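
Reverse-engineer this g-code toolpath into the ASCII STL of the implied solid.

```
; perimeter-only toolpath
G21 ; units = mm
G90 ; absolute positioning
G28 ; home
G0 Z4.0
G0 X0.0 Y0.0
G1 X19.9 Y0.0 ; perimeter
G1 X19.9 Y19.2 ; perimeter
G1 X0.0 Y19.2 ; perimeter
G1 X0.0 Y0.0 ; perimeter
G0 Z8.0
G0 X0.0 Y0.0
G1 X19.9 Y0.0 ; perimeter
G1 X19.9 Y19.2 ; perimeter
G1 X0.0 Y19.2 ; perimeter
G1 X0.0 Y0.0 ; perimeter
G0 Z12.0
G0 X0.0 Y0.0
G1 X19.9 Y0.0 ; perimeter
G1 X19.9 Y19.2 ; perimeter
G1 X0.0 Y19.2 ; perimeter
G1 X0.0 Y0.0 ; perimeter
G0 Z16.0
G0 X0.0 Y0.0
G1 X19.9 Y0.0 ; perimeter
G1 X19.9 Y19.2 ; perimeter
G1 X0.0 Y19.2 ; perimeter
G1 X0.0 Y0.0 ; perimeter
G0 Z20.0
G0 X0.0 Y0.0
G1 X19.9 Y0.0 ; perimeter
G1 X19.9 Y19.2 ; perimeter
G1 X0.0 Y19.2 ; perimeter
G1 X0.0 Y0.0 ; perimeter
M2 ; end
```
solid part
  facet normal 0.0000 0.0000 -1.0000
    outer loop
      vertex 19.9 19.2 0.0
      vertex 19.9 0.0 0.0
      vertex 0.0 0.0 0.0
    endloop
  endfacet
  facet normal 0.0000 0.0000 -1.0000
    outer loop
      vertex 0.0 19.2 0.0
      vertex 19.9 19.2 0.0
      vertex 0.0 0.0 0.0
    endloop
  endfacet
  facet normal 0.0000 0.0000 1.0000
    outer loop
      vertex 0.0 0.0 20.0
      vertex 19.9 0.0 20.0
      vertex 19.9 19.2 20.0
    endloop
  endfacet
  facet normal 0.0000 0.0000 1.0000
    outer loop
      vertex 0.0 0.0 20.0
      vertex 19.9 19.2 20.0
      vertex 0.0 19.2 20.0
    endloop
  endfacet
  facet normal 0.0000 -1.0000 0.0000
    outer loop
      vertex 0.0 0.0 0.0
      vertex 19.9 0.0 0.0
      vertex 19.9 0.0 20.0
    endloop
  endfacet
  facet normal 0.0000 -1.0000 0.0000
    outer loop
      vertex 0.0 0.0 0.0
      vertex 19.9 0.0 20.0
      vertex 0.0 0.0 20.0
    endloop
  endfacet
  facet normal 0.0000 1.0000 0.0000
    outer loop
      vertex 19.9 19.2 20.0
      vertex 19.9 19.2 0.0
      vertex 0.0 19.2 0.0
    endloop
  endfacet
  facet normal 0.0000 1.0000 0.0000
    outer loop
      vertex 0.0 19.2 20.0
      vertex 19.9 19.2 20.0
      vertex 0.0 19.2 0.0
    endloop
  endfacet
  facet normal -1.0000 0.0000 0.0000
    outer loop
      vertex 0.0 19.2 20.0
      vertex 0.0 19.2 0.0
      vertex 0.0 0.0 0.0
    endloop
  endfacet
  facet normal -1.0000 0.0000 0.0000
    outer loop
      vertex 0.0 0.0 20.0
      vertex 0.0 19.2 20.0
      vertex 0.0 0.0 0.0
    endloop
  endfacet
  facet normal 1.0000 0.0000 0.0000
    outer loop
      vertex 19.9 0.0 0.0
      vertex 19.9 19.2 0.0
      vertex 19.9 19.2 20.0
    endloop
  endfacet
  facet normal 1.0000 0.0000 0.0000
    outer loop
      vertex 19.9 0.0 0.0
      vertex 19.9 19.2 20.0
      vertex 19.9 0.0 20.0
    endloop
  endfacet
endsolid part

The G0 Z moves step by Δz≈4.0 mm. Every layer's G1 loop is the same polygon, so the solid is a straight extrusion of it from z=0 to z≈20. Closing with flat bottom and top caps and triangulating gives 12 facets — a rectangular box, roughly 19.9 × 19.2 mm footprint and 20 mm tall.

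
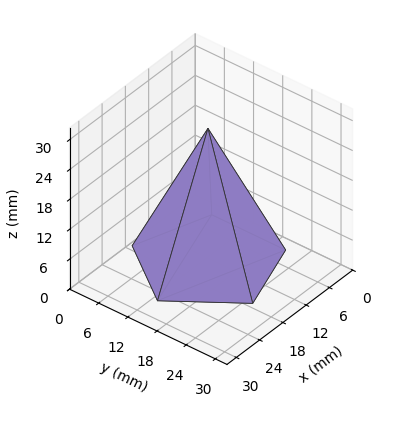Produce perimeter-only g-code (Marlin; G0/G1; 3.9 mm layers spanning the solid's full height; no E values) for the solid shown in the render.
Reading the render: the shape is a regular 5-sided pyramid, base circumscribed radius ≈ 13 mm, apex at z ≈ 27 mm (dimensions read to the nearest mm from the axis ticks). For the g-code, the solid's height is divided into equal slices at the stated Δz and each level perimeter traced with G1 moves after a G0 lift.

; perimeter-only toolpath
G21 ; units = mm
G90 ; absolute positioning
G28 ; home
; layer 1
G0 Z3.9
G0 X24.1 Y13.0
G1 X16.4 Y23.6
G1 X4.0 Y19.5
G1 X4.0 Y6.5
G1 X16.4 Y2.4
G1 X24.1 Y13.0
; layer 2
G0 Z7.7
G0 X22.3 Y13.0
G1 X15.9 Y21.9
G1 X5.5 Y18.4
G1 X5.5 Y7.6
G1 X15.9 Y4.1
G1 X22.3 Y13.0
; layer 3
G0 Z11.6
G0 X20.4 Y13.0
G1 X15.3 Y20.1
G1 X7.0 Y17.3
G1 X7.0 Y8.7
G1 X15.3 Y5.9
G1 X20.4 Y13.0
; layer 4
G0 Z15.4
G0 X18.6 Y13.0
G1 X14.7 Y18.3
G1 X8.5 Y16.3
G1 X8.5 Y9.7
G1 X14.7 Y7.7
G1 X18.6 Y13.0
; layer 5
G0 Z19.3
G0 X16.7 Y13.0
G1 X14.1 Y16.5
G1 X10.0 Y15.2
G1 X10.0 Y10.8
G1 X14.1 Y9.5
G1 X16.7 Y13.0
; layer 6
G0 Z23.1
G0 X14.9 Y13.0
G1 X13.6 Y14.8
G1 X11.5 Y14.1
G1 X11.5 Y11.9
G1 X13.6 Y11.2
G1 X14.9 Y13.0
M2 ; end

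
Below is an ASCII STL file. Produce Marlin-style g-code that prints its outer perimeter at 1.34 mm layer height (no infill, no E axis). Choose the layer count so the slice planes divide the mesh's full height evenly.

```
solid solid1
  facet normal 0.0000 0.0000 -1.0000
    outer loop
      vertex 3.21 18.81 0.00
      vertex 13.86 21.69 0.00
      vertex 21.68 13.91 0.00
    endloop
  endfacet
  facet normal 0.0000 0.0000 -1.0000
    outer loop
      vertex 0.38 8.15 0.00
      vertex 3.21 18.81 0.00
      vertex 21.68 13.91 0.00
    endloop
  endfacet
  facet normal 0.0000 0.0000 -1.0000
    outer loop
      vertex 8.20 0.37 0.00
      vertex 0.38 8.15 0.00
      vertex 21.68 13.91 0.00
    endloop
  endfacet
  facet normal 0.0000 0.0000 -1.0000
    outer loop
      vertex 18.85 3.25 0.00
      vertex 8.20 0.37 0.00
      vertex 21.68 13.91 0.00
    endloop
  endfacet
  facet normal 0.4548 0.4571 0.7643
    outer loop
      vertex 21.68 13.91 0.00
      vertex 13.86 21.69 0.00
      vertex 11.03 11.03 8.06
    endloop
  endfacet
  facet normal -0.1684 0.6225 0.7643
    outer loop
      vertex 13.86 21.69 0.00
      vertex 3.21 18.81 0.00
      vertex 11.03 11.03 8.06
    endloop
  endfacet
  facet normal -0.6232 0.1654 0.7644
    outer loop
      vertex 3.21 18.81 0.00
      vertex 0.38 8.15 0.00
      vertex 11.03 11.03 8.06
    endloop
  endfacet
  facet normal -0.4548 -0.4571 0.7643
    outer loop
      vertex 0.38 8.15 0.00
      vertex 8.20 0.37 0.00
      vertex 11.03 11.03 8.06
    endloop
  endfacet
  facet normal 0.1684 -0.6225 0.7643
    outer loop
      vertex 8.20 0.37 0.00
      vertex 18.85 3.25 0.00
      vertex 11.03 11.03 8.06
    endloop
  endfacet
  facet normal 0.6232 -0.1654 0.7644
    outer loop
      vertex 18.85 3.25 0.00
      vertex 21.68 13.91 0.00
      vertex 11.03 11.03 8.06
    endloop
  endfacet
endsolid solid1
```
; perimeter-only toolpath
G21 ; units = mm
G90 ; absolute positioning
G28 ; home
; layer 1
G0 Z1.34
G0 X19.91 Y13.43
G1 X13.39 Y19.91
G1 X4.51 Y17.51
G1 X2.16 Y8.63
G1 X8.67 Y2.15
G1 X17.55 Y4.55
G1 X19.91 Y13.43
; layer 2
G0 Z2.69
G0 X18.13 Y12.95
G1 X12.92 Y18.14
G1 X5.82 Y16.22
G1 X3.93 Y9.11
G1 X9.14 Y3.92
G1 X16.24 Y5.84
G1 X18.13 Y12.95
; layer 3
G0 Z4.03
G0 X16.36 Y12.47
G1 X12.45 Y16.36
G1 X7.12 Y14.92
G1 X5.71 Y9.59
G1 X9.61 Y5.70
G1 X14.94 Y7.14
G1 X16.36 Y12.47
; layer 4
G0 Z5.37
G0 X14.58 Y11.99
G1 X11.97 Y14.58
G1 X8.42 Y13.62
G1 X7.48 Y10.07
G1 X10.09 Y7.48
G1 X13.64 Y8.44
G1 X14.58 Y11.99
; layer 5
G0 Z6.72
G0 X12.80 Y11.51
G1 X11.50 Y12.81
G1 X9.73 Y12.33
G1 X9.25 Y10.55
G1 X10.56 Y9.25
G1 X12.33 Y9.73
G1 X12.80 Y11.51
M2 ; end

The solid is a regular 6-sided pyramid, base circumscribed radius ≈ 11 mm, apex at z ≈ 8.06 mm. Slicing at Δz = 1.34 mm — 6 equal slices spanning the solid's height, so layer i sits at z = i·h/6 — gives 5 non-empty perimeters. Each is a 6-segment closed polygon; G0 lifts to the layer z and rapids to the start vertex, then G1 traces the edges. The cross-section shrinks linearly with z (the slice at the apex is degenerate and omitted).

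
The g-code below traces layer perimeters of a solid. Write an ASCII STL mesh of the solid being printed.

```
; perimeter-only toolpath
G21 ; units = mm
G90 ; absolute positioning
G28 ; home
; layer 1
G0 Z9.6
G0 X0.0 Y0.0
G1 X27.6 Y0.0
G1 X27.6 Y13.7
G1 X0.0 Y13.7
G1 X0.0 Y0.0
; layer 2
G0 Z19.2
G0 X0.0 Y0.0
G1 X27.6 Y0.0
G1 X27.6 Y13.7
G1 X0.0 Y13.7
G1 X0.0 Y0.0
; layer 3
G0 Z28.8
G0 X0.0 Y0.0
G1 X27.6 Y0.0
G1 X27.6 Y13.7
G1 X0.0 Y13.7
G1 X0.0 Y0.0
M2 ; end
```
solid part
  facet normal 0.0000 0.0000 -1.0000
    outer loop
      vertex 27.6 13.7 0.0
      vertex 27.6 0.0 0.0
      vertex 0.0 0.0 0.0
    endloop
  endfacet
  facet normal 0.0000 0.0000 -1.0000
    outer loop
      vertex 0.0 13.7 0.0
      vertex 27.6 13.7 0.0
      vertex 0.0 0.0 0.0
    endloop
  endfacet
  facet normal 0.0000 0.0000 1.0000
    outer loop
      vertex 0.0 0.0 28.8
      vertex 27.6 0.0 28.8
      vertex 27.6 13.7 28.8
    endloop
  endfacet
  facet normal 0.0000 0.0000 1.0000
    outer loop
      vertex 0.0 0.0 28.8
      vertex 27.6 13.7 28.8
      vertex 0.0 13.7 28.8
    endloop
  endfacet
  facet normal 0.0000 -1.0000 0.0000
    outer loop
      vertex 0.0 0.0 0.0
      vertex 27.6 0.0 0.0
      vertex 27.6 0.0 28.8
    endloop
  endfacet
  facet normal 0.0000 -1.0000 0.0000
    outer loop
      vertex 0.0 0.0 0.0
      vertex 27.6 0.0 28.8
      vertex 0.0 0.0 28.8
    endloop
  endfacet
  facet normal 0.0000 1.0000 0.0000
    outer loop
      vertex 27.6 13.7 28.8
      vertex 27.6 13.7 0.0
      vertex 0.0 13.7 0.0
    endloop
  endfacet
  facet normal 0.0000 1.0000 0.0000
    outer loop
      vertex 0.0 13.7 28.8
      vertex 27.6 13.7 28.8
      vertex 0.0 13.7 0.0
    endloop
  endfacet
  facet normal -1.0000 0.0000 0.0000
    outer loop
      vertex 0.0 13.7 28.8
      vertex 0.0 13.7 0.0
      vertex 0.0 0.0 0.0
    endloop
  endfacet
  facet normal -1.0000 0.0000 0.0000
    outer loop
      vertex 0.0 0.0 28.8
      vertex 0.0 13.7 28.8
      vertex 0.0 0.0 0.0
    endloop
  endfacet
  facet normal 1.0000 0.0000 0.0000
    outer loop
      vertex 27.6 0.0 0.0
      vertex 27.6 13.7 0.0
      vertex 27.6 13.7 28.8
    endloop
  endfacet
  facet normal 1.0000 0.0000 0.0000
    outer loop
      vertex 27.6 0.0 0.0
      vertex 27.6 13.7 28.8
      vertex 27.6 0.0 28.8
    endloop
  endfacet
endsolid part

The G0 Z moves step by Δz≈9.6 mm. Every layer's G1 loop is the same polygon, so the solid is a straight extrusion of it from z=0 to z≈28.8. Closing with flat bottom and top caps and triangulating gives 12 facets — a rectangular box, roughly 27.6 × 13.7 mm footprint and 28.8 mm tall.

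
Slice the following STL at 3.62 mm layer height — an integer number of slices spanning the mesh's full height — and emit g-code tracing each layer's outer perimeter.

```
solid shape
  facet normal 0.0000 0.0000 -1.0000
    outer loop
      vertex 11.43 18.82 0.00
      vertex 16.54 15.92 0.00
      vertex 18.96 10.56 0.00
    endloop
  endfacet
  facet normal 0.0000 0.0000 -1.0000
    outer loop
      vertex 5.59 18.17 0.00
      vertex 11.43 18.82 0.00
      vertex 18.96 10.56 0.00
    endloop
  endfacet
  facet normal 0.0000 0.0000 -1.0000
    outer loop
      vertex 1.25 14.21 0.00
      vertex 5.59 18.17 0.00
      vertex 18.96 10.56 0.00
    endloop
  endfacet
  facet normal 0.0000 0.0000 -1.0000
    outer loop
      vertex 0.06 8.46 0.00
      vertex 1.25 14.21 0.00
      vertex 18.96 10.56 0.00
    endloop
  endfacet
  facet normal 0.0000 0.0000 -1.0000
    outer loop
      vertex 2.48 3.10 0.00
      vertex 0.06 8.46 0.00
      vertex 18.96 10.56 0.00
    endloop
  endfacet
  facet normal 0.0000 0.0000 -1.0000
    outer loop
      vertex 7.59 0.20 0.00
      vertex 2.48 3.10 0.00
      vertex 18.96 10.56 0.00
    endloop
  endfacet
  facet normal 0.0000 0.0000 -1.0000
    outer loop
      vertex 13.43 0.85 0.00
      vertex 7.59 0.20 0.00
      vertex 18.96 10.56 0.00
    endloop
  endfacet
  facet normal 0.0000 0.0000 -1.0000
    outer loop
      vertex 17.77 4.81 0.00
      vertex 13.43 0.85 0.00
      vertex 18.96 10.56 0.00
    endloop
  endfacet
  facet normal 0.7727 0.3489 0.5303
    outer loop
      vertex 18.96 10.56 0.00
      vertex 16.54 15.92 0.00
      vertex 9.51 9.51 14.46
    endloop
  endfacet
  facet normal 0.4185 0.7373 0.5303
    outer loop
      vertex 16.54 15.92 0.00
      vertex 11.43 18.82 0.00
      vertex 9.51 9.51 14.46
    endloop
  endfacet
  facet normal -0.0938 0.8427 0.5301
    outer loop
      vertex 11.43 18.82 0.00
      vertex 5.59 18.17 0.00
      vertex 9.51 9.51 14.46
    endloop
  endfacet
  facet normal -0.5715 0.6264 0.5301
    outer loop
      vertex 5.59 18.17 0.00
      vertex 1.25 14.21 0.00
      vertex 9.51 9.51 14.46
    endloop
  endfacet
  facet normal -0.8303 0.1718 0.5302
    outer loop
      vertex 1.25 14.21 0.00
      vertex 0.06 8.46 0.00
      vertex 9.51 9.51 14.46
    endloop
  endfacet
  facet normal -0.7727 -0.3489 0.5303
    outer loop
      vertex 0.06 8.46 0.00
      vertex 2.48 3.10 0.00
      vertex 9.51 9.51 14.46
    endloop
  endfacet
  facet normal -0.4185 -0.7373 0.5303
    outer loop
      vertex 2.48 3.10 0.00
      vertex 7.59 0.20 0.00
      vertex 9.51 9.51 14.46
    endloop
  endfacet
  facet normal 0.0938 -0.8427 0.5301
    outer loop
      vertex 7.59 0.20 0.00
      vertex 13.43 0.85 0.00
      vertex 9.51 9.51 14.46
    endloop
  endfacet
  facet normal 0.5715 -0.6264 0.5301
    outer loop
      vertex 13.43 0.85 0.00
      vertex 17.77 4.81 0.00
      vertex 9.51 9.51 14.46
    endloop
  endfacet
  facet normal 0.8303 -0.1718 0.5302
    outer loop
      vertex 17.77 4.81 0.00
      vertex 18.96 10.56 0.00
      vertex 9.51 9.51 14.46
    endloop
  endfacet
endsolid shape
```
; perimeter-only toolpath
G21 ; units = mm
G90 ; absolute positioning
G28 ; home
; layer 1
G0 Z3.62
G0 X16.60 Y10.30
G1 X14.78 Y14.32
G1 X10.95 Y16.49
G1 X6.57 Y16.01
G1 X3.31 Y13.04
G1 X2.42 Y8.72
G1 X4.24 Y4.70
G1 X8.07 Y2.53
G1 X12.45 Y3.01
G1 X15.71 Y5.98
G1 X16.60 Y10.30
; layer 2
G0 Z7.23
G0 X14.23 Y10.04
G1 X13.02 Y12.71
G1 X10.47 Y14.16
G1 X7.55 Y13.84
G1 X5.38 Y11.86
G1 X4.79 Y8.98
G1 X6.00 Y6.30
G1 X8.55 Y4.85
G1 X11.47 Y5.18
G1 X13.64 Y7.16
G1 X14.23 Y10.04
; layer 3
G0 Z10.85
G0 X11.87 Y9.77
G1 X11.27 Y11.11
G1 X9.99 Y11.84
G1 X8.53 Y11.68
G1 X7.45 Y10.69
G1 X7.15 Y9.25
G1 X7.75 Y7.91
G1 X9.03 Y7.18
G1 X10.49 Y7.35
G1 X11.57 Y8.34
G1 X11.87 Y9.77
M2 ; end

The solid is a regular 10-sided pyramid, base circumscribed radius ≈ 9.51 mm, apex at z ≈ 14.5 mm. Slicing at Δz = 3.62 mm — 4 equal slices spanning the solid's height, so layer i sits at z = i·h/4 — gives 3 non-empty perimeters. Each is a 10-segment closed polygon; G0 lifts to the layer z and rapids to the start vertex, then G1 traces the edges. The cross-section shrinks linearly with z (the slice at the apex is degenerate and omitted).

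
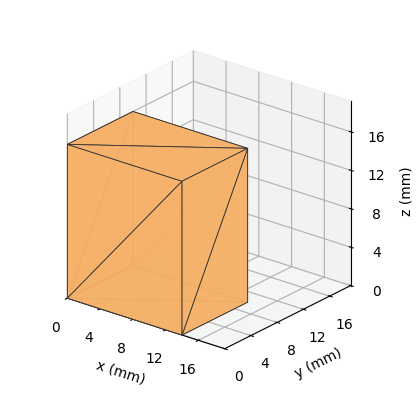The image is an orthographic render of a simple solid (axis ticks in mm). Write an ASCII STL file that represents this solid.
Reading the render: the shape is a rectangular box, roughly 14 × 10 mm footprint and 16 mm tall (dimensions read to the nearest mm from the axis ticks). For the STL, each face is triangulated and given an outward normal.

solid part
  facet normal 0.0000 0.0000 -1.0000
    outer loop
      vertex 14.0 10.0 0.0
      vertex 14.0 0.0 0.0
      vertex 0.0 0.0 0.0
    endloop
  endfacet
  facet normal 0.0000 0.0000 -1.0000
    outer loop
      vertex 0.0 10.0 0.0
      vertex 14.0 10.0 0.0
      vertex 0.0 0.0 0.0
    endloop
  endfacet
  facet normal 0.0000 0.0000 1.0000
    outer loop
      vertex 0.0 0.0 16.0
      vertex 14.0 0.0 16.0
      vertex 14.0 10.0 16.0
    endloop
  endfacet
  facet normal 0.0000 0.0000 1.0000
    outer loop
      vertex 0.0 0.0 16.0
      vertex 14.0 10.0 16.0
      vertex 0.0 10.0 16.0
    endloop
  endfacet
  facet normal 0.0000 -1.0000 0.0000
    outer loop
      vertex 0.0 0.0 0.0
      vertex 14.0 0.0 0.0
      vertex 14.0 0.0 16.0
    endloop
  endfacet
  facet normal 0.0000 -1.0000 0.0000
    outer loop
      vertex 0.0 0.0 0.0
      vertex 14.0 0.0 16.0
      vertex 0.0 0.0 16.0
    endloop
  endfacet
  facet normal 0.0000 1.0000 0.0000
    outer loop
      vertex 14.0 10.0 16.0
      vertex 14.0 10.0 0.0
      vertex 0.0 10.0 0.0
    endloop
  endfacet
  facet normal 0.0000 1.0000 0.0000
    outer loop
      vertex 0.0 10.0 16.0
      vertex 14.0 10.0 16.0
      vertex 0.0 10.0 0.0
    endloop
  endfacet
  facet normal -1.0000 0.0000 0.0000
    outer loop
      vertex 0.0 10.0 16.0
      vertex 0.0 10.0 0.0
      vertex 0.0 0.0 0.0
    endloop
  endfacet
  facet normal -1.0000 0.0000 0.0000
    outer loop
      vertex 0.0 0.0 16.0
      vertex 0.0 10.0 16.0
      vertex 0.0 0.0 0.0
    endloop
  endfacet
  facet normal 1.0000 0.0000 0.0000
    outer loop
      vertex 14.0 0.0 0.0
      vertex 14.0 10.0 0.0
      vertex 14.0 10.0 16.0
    endloop
  endfacet
  facet normal 1.0000 0.0000 0.0000
    outer loop
      vertex 14.0 0.0 0.0
      vertex 14.0 10.0 16.0
      vertex 14.0 0.0 16.0
    endloop
  endfacet
endsolid part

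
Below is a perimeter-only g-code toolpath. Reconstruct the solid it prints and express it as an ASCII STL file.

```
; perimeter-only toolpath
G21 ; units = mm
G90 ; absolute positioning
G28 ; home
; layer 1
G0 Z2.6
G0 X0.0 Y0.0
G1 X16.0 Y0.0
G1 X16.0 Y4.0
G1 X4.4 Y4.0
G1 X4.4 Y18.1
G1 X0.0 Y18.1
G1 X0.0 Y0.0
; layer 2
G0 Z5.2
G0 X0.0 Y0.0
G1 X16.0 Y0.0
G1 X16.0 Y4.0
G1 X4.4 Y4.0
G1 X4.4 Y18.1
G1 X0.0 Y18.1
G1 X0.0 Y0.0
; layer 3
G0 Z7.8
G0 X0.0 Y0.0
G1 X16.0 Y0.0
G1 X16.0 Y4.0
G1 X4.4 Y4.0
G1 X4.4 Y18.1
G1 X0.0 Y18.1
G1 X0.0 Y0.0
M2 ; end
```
solid part
  facet normal 0.0000 0.0000 -1.0000
    outer loop
      vertex 16.0 4.0 0.0
      vertex 16.0 0.0 0.0
      vertex 0.0 0.0 0.0
    endloop
  endfacet
  facet normal 0.0000 0.0000 -1.0000
    outer loop
      vertex 4.4 4.0 0.0
      vertex 16.0 4.0 0.0
      vertex 0.0 0.0 0.0
    endloop
  endfacet
  facet normal 0.0000 0.0000 -1.0000
    outer loop
      vertex 4.4 18.1 0.0
      vertex 4.4 4.0 0.0
      vertex 0.0 0.0 0.0
    endloop
  endfacet
  facet normal 0.0000 0.0000 -1.0000
    outer loop
      vertex 0.0 18.1 0.0
      vertex 4.4 18.1 0.0
      vertex 0.0 0.0 0.0
    endloop
  endfacet
  facet normal 0.0000 0.0000 1.0000
    outer loop
      vertex 0.0 0.0 7.8
      vertex 16.0 0.0 7.8
      vertex 16.0 4.0 7.8
    endloop
  endfacet
  facet normal 0.0000 0.0000 1.0000
    outer loop
      vertex 0.0 0.0 7.8
      vertex 16.0 4.0 7.8
      vertex 4.4 4.0 7.8
    endloop
  endfacet
  facet normal 0.0000 0.0000 1.0000
    outer loop
      vertex 0.0 0.0 7.8
      vertex 4.4 4.0 7.8
      vertex 4.4 18.1 7.8
    endloop
  endfacet
  facet normal 0.0000 0.0000 1.0000
    outer loop
      vertex 0.0 0.0 7.8
      vertex 4.4 18.1 7.8
      vertex 0.0 18.1 7.8
    endloop
  endfacet
  facet normal 0.0000 -1.0000 0.0000
    outer loop
      vertex 0.0 0.0 0.0
      vertex 16.0 0.0 0.0
      vertex 16.0 0.0 7.8
    endloop
  endfacet
  facet normal 0.0000 -1.0000 0.0000
    outer loop
      vertex 0.0 0.0 0.0
      vertex 16.0 0.0 7.8
      vertex 0.0 0.0 7.8
    endloop
  endfacet
  facet normal 1.0000 0.0000 0.0000
    outer loop
      vertex 16.0 0.0 0.0
      vertex 16.0 4.0 0.0
      vertex 16.0 4.0 7.8
    endloop
  endfacet
  facet normal 1.0000 0.0000 0.0000
    outer loop
      vertex 16.0 0.0 0.0
      vertex 16.0 4.0 7.8
      vertex 16.0 0.0 7.8
    endloop
  endfacet
  facet normal 0.0000 1.0000 0.0000
    outer loop
      vertex 16.0 4.0 0.0
      vertex 4.4 4.0 0.0
      vertex 4.4 4.0 7.8
    endloop
  endfacet
  facet normal 0.0000 1.0000 0.0000
    outer loop
      vertex 16.0 4.0 0.0
      vertex 4.4 4.0 7.8
      vertex 16.0 4.0 7.8
    endloop
  endfacet
  facet normal 1.0000 0.0000 0.0000
    outer loop
      vertex 4.4 4.0 0.0
      vertex 4.4 18.1 0.0
      vertex 4.4 18.1 7.8
    endloop
  endfacet
  facet normal 1.0000 0.0000 0.0000
    outer loop
      vertex 4.4 4.0 0.0
      vertex 4.4 18.1 7.8
      vertex 4.4 4.0 7.8
    endloop
  endfacet
  facet normal 0.0000 1.0000 0.0000
    outer loop
      vertex 4.4 18.1 0.0
      vertex 0.0 18.1 0.0
      vertex 0.0 18.1 7.8
    endloop
  endfacet
  facet normal 0.0000 1.0000 0.0000
    outer loop
      vertex 4.4 18.1 0.0
      vertex 0.0 18.1 7.8
      vertex 4.4 18.1 7.8
    endloop
  endfacet
  facet normal -1.0000 0.0000 0.0000
    outer loop
      vertex 0.0 18.1 0.0
      vertex 0.0 0.0 0.0
      vertex 0.0 0.0 7.8
    endloop
  endfacet
  facet normal -1.0000 0.0000 0.0000
    outer loop
      vertex 0.0 18.1 0.0
      vertex 0.0 0.0 7.8
      vertex 0.0 18.1 7.8
    endloop
  endfacet
endsolid part

The G0 Z moves step by Δz≈2.6 mm. Every layer's G1 loop is the same polygon, so the solid is a straight extrusion of it from z=0 to z≈7.8. Closing with flat bottom and top caps and triangulating gives 20 facets — an L-shaped prism: outer 16 × 18.1 mm, arm thicknesses ≈ 4 mm (horizontal) and 4.4 mm (vertical), extruded 7.8 mm in z.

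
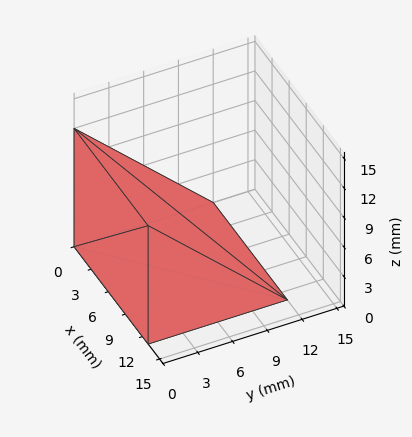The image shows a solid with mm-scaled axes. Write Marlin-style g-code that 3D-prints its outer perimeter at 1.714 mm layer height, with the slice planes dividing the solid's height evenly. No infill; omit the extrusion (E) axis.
Reading the render: the shape is a wedge (ramp): 13 × 12 mm base, rising to 12 mm along the y=0 edge and sloping linearly to z=0 at y=12 (dimensions read to the nearest mm from the axis ticks). For the g-code, the solid's height is divided into equal slices at the stated Δz and each level perimeter traced with G1 moves after a G0 lift.

; perimeter-only toolpath
G21 ; units = mm
G90 ; absolute positioning
G28 ; home
; layer 1
G0 Z1.714
G0 X0.000 Y0.000
G1 X13.000 Y0.000
G1 X13.000 Y10.286
G1 X0.000 Y10.286
G1 X0.000 Y0.000
; layer 2
G0 Z3.429
G0 X0.000 Y0.000
G1 X13.000 Y0.000
G1 X13.000 Y8.571
G1 X0.000 Y8.571
G1 X0.000 Y0.000
; layer 3
G0 Z5.143
G0 X0.000 Y0.000
G1 X13.000 Y0.000
G1 X13.000 Y6.857
G1 X0.000 Y6.857
G1 X0.000 Y0.000
; layer 4
G0 Z6.857
G0 X0.000 Y0.000
G1 X13.000 Y0.000
G1 X13.000 Y5.143
G1 X0.000 Y5.143
G1 X0.000 Y0.000
; layer 5
G0 Z8.571
G0 X0.000 Y0.000
G1 X13.000 Y0.000
G1 X13.000 Y3.429
G1 X0.000 Y3.429
G1 X0.000 Y0.000
; layer 6
G0 Z10.286
G0 X0.000 Y0.000
G1 X13.000 Y0.000
G1 X13.000 Y1.714
G1 X0.000 Y1.714
G1 X0.000 Y0.000
M2 ; end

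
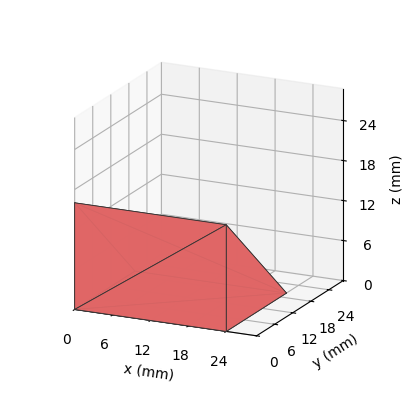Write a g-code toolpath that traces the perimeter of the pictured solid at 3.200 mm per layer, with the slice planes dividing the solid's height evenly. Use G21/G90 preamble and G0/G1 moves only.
Reading the render: the shape is a wedge (ramp): 24 × 20 mm base, rising to 16 mm along the y=0 edge and sloping linearly to z=0 at y=20 (dimensions read to the nearest mm from the axis ticks). For the g-code, the solid's height is divided into equal slices at the stated Δz and each level perimeter traced with G1 moves after a G0 lift.

; perimeter-only toolpath
G21 ; units = mm
G90 ; absolute positioning
G28 ; home
; layer 1
G0 Z3.200
G0 X0.000 Y0.000
G1 X24.000 Y0.000
G1 X24.000 Y16.000
G1 X0.000 Y16.000
G1 X0.000 Y0.000
; layer 2
G0 Z6.400
G0 X0.000 Y0.000
G1 X24.000 Y0.000
G1 X24.000 Y12.000
G1 X0.000 Y12.000
G1 X0.000 Y0.000
; layer 3
G0 Z9.600
G0 X0.000 Y0.000
G1 X24.000 Y0.000
G1 X24.000 Y8.000
G1 X0.000 Y8.000
G1 X0.000 Y0.000
; layer 4
G0 Z12.800
G0 X0.000 Y0.000
G1 X24.000 Y0.000
G1 X24.000 Y4.000
G1 X0.000 Y4.000
G1 X0.000 Y0.000
M2 ; end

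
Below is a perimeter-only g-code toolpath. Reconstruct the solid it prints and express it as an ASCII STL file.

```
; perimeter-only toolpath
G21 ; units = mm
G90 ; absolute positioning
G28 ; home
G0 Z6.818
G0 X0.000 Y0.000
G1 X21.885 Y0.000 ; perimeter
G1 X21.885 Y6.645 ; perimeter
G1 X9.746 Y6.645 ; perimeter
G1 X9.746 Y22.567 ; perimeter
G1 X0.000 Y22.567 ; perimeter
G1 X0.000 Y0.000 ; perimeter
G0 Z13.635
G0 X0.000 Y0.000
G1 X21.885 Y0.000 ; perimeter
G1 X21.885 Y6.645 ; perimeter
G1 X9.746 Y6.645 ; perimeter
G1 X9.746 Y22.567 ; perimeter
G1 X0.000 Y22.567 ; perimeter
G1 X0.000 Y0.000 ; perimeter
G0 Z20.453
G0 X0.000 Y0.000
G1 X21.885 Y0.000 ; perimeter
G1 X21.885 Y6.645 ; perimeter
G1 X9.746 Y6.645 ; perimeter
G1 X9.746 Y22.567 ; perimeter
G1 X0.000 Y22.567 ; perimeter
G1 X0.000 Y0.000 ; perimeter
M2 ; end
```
solid part
  facet normal 0.0000 0.0000 -1.0000
    outer loop
      vertex 21.885 6.645 0.000
      vertex 21.885 0.000 0.000
      vertex 0.000 0.000 0.000
    endloop
  endfacet
  facet normal 0.0000 0.0000 -1.0000
    outer loop
      vertex 9.746 6.645 0.000
      vertex 21.885 6.645 0.000
      vertex 0.000 0.000 0.000
    endloop
  endfacet
  facet normal 0.0000 0.0000 -1.0000
    outer loop
      vertex 9.746 22.567 0.000
      vertex 9.746 6.645 0.000
      vertex 0.000 0.000 0.000
    endloop
  endfacet
  facet normal 0.0000 0.0000 -1.0000
    outer loop
      vertex 0.000 22.567 0.000
      vertex 9.746 22.567 0.000
      vertex 0.000 0.000 0.000
    endloop
  endfacet
  facet normal 0.0000 0.0000 1.0000
    outer loop
      vertex 0.000 0.000 20.453
      vertex 21.885 0.000 20.453
      vertex 21.885 6.645 20.453
    endloop
  endfacet
  facet normal 0.0000 0.0000 1.0000
    outer loop
      vertex 0.000 0.000 20.453
      vertex 21.885 6.645 20.453
      vertex 9.746 6.645 20.453
    endloop
  endfacet
  facet normal 0.0000 0.0000 1.0000
    outer loop
      vertex 0.000 0.000 20.453
      vertex 9.746 6.645 20.453
      vertex 9.746 22.567 20.453
    endloop
  endfacet
  facet normal 0.0000 0.0000 1.0000
    outer loop
      vertex 0.000 0.000 20.453
      vertex 9.746 22.567 20.453
      vertex 0.000 22.567 20.453
    endloop
  endfacet
  facet normal 0.0000 -1.0000 0.0000
    outer loop
      vertex 0.000 0.000 0.000
      vertex 21.885 0.000 0.000
      vertex 21.885 0.000 20.453
    endloop
  endfacet
  facet normal 0.0000 -1.0000 0.0000
    outer loop
      vertex 0.000 0.000 0.000
      vertex 21.885 0.000 20.453
      vertex 0.000 0.000 20.453
    endloop
  endfacet
  facet normal 1.0000 0.0000 0.0000
    outer loop
      vertex 21.885 0.000 0.000
      vertex 21.885 6.645 0.000
      vertex 21.885 6.645 20.453
    endloop
  endfacet
  facet normal 1.0000 0.0000 0.0000
    outer loop
      vertex 21.885 0.000 0.000
      vertex 21.885 6.645 20.453
      vertex 21.885 0.000 20.453
    endloop
  endfacet
  facet normal 0.0000 1.0000 0.0000
    outer loop
      vertex 21.885 6.645 0.000
      vertex 9.746 6.645 0.000
      vertex 9.746 6.645 20.453
    endloop
  endfacet
  facet normal 0.0000 1.0000 0.0000
    outer loop
      vertex 21.885 6.645 0.000
      vertex 9.746 6.645 20.453
      vertex 21.885 6.645 20.453
    endloop
  endfacet
  facet normal 1.0000 0.0000 0.0000
    outer loop
      vertex 9.746 6.645 0.000
      vertex 9.746 22.567 0.000
      vertex 9.746 22.567 20.453
    endloop
  endfacet
  facet normal 1.0000 0.0000 0.0000
    outer loop
      vertex 9.746 6.645 0.000
      vertex 9.746 22.567 20.453
      vertex 9.746 6.645 20.453
    endloop
  endfacet
  facet normal 0.0000 1.0000 0.0000
    outer loop
      vertex 9.746 22.567 0.000
      vertex 0.000 22.567 0.000
      vertex 0.000 22.567 20.453
    endloop
  endfacet
  facet normal 0.0000 1.0000 0.0000
    outer loop
      vertex 9.746 22.567 0.000
      vertex 0.000 22.567 20.453
      vertex 9.746 22.567 20.453
    endloop
  endfacet
  facet normal -1.0000 0.0000 0.0000
    outer loop
      vertex 0.000 22.567 0.000
      vertex 0.000 0.000 0.000
      vertex 0.000 0.000 20.453
    endloop
  endfacet
  facet normal -1.0000 0.0000 0.0000
    outer loop
      vertex 0.000 22.567 0.000
      vertex 0.000 0.000 20.453
      vertex 0.000 22.567 20.453
    endloop
  endfacet
endsolid part

The G0 Z moves step by Δz≈6.818 mm. Every layer's G1 loop is the same polygon, so the solid is a straight extrusion of it from z=0 to z≈20.5. Closing with flat bottom and top caps and triangulating gives 20 facets — an L-shaped prism: outer 21.9 × 22.6 mm, arm thicknesses ≈ 6.64 mm (horizontal) and 9.75 mm (vertical), extruded 20.5 mm in z.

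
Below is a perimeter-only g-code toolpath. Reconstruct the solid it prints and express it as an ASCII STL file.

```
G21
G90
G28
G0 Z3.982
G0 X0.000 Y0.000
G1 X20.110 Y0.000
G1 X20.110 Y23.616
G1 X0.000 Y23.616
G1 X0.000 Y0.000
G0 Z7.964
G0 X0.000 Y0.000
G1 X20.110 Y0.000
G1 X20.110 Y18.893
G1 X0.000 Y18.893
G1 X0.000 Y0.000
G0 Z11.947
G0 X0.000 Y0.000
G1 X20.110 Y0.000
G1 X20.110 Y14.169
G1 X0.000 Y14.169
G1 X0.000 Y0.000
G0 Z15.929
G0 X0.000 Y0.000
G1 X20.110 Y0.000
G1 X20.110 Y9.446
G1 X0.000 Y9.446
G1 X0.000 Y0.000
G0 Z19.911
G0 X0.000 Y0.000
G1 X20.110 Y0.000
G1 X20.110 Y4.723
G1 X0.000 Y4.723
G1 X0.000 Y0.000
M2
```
solid part
  facet normal 0.0000 0.0000 -1.0000
    outer loop
      vertex 20.110 28.339 0.000
      vertex 20.110 0.000 0.000
      vertex 0.000 0.000 0.000
    endloop
  endfacet
  facet normal 0.0000 0.0000 -1.0000
    outer loop
      vertex 0.000 28.339 0.000
      vertex 20.110 28.339 0.000
      vertex 0.000 0.000 0.000
    endloop
  endfacet
  facet normal 0.0000 -1.0000 0.0000
    outer loop
      vertex 0.000 0.000 0.000
      vertex 20.110 0.000 0.000
      vertex 20.110 0.000 23.893
    endloop
  endfacet
  facet normal 0.0000 -1.0000 0.0000
    outer loop
      vertex 0.000 0.000 0.000
      vertex 20.110 0.000 23.893
      vertex 0.000 0.000 23.893
    endloop
  endfacet
  facet normal 0.0000 0.6446 0.7645
    outer loop
      vertex 0.000 0.000 23.893
      vertex 20.110 0.000 23.893
      vertex 20.110 28.339 0.000
    endloop
  endfacet
  facet normal 0.0000 0.6446 0.7645
    outer loop
      vertex 0.000 0.000 23.893
      vertex 20.110 28.339 0.000
      vertex 0.000 28.339 0.000
    endloop
  endfacet
  facet normal -1.0000 0.0000 0.0000
    outer loop
      vertex 0.000 0.000 23.893
      vertex 0.000 28.339 0.000
      vertex 0.000 0.000 0.000
    endloop
  endfacet
  facet normal 1.0000 0.0000 0.0000
    outer loop
      vertex 20.110 0.000 0.000
      vertex 20.110 28.339 0.000
      vertex 20.110 0.000 23.893
    endloop
  endfacet
endsolid part

The G0 Z moves step by Δz≈3.982 mm. The G1 loops shrink linearly with z, so the solid tapers from its base footprint up to z≈23.9. Closing with a flat bottom cap and the tapered top and triangulating gives 8 facets — a wedge (ramp): 20.1 × 28.3 mm base, rising to 23.9 mm along the y=0 edge and sloping linearly to z=0 at y=28.3.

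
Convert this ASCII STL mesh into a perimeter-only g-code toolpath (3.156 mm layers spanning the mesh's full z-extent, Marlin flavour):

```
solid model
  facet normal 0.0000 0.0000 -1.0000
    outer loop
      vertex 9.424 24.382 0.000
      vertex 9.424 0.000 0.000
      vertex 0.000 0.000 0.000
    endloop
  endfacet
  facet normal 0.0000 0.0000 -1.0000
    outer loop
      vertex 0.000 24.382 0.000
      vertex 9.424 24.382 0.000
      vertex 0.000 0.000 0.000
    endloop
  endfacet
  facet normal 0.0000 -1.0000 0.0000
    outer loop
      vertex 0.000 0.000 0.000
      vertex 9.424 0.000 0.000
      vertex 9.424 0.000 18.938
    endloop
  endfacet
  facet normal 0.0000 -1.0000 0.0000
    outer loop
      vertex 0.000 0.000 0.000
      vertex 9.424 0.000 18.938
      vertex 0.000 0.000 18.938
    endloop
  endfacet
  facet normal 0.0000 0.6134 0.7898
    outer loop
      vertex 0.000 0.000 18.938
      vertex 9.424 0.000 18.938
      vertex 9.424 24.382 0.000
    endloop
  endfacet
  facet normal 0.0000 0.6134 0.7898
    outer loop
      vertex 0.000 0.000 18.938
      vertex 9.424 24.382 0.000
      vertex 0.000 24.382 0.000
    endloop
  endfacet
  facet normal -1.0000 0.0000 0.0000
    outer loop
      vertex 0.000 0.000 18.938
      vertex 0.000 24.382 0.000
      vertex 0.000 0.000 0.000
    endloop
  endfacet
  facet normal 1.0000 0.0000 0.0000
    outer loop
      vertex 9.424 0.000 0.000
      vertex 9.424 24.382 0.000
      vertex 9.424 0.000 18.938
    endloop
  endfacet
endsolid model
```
; perimeter-only toolpath
G21 ; units = mm
G90 ; absolute positioning
G28 ; home
; layer 1
G0 Z3.156
G0 X0.000 Y0.000
G1 X9.424 Y0.000
G1 X9.424 Y20.318
G1 X0.000 Y20.318
G1 X0.000 Y0.000
; layer 2
G0 Z6.313
G0 X0.000 Y0.000
G1 X9.424 Y0.000
G1 X9.424 Y16.255
G1 X0.000 Y16.255
G1 X0.000 Y0.000
; layer 3
G0 Z9.469
G0 X0.000 Y0.000
G1 X9.424 Y0.000
G1 X9.424 Y12.191
G1 X0.000 Y12.191
G1 X0.000 Y0.000
; layer 4
G0 Z12.625
G0 X0.000 Y0.000
G1 X9.424 Y0.000
G1 X9.424 Y8.127
G1 X0.000 Y8.127
G1 X0.000 Y0.000
; layer 5
G0 Z15.782
G0 X0.000 Y0.000
G1 X9.424 Y0.000
G1 X9.424 Y4.064
G1 X0.000 Y4.064
G1 X0.000 Y0.000
M2 ; end

The solid is a wedge (ramp): 9.42 × 24.4 mm base, rising to 18.9 mm along the y=0 edge and sloping linearly to z=0 at y=24.4. Slicing at Δz = 3.156 mm — 6 equal slices spanning the solid's height, so layer i sits at z = i·h/6 — gives 5 non-empty perimeters. Each is a 4-segment closed polygon; G0 lifts to the layer z and rapids to the start vertex, then G1 traces the edges. The cross-section shrinks linearly with z (the slice at the apex is degenerate and omitted).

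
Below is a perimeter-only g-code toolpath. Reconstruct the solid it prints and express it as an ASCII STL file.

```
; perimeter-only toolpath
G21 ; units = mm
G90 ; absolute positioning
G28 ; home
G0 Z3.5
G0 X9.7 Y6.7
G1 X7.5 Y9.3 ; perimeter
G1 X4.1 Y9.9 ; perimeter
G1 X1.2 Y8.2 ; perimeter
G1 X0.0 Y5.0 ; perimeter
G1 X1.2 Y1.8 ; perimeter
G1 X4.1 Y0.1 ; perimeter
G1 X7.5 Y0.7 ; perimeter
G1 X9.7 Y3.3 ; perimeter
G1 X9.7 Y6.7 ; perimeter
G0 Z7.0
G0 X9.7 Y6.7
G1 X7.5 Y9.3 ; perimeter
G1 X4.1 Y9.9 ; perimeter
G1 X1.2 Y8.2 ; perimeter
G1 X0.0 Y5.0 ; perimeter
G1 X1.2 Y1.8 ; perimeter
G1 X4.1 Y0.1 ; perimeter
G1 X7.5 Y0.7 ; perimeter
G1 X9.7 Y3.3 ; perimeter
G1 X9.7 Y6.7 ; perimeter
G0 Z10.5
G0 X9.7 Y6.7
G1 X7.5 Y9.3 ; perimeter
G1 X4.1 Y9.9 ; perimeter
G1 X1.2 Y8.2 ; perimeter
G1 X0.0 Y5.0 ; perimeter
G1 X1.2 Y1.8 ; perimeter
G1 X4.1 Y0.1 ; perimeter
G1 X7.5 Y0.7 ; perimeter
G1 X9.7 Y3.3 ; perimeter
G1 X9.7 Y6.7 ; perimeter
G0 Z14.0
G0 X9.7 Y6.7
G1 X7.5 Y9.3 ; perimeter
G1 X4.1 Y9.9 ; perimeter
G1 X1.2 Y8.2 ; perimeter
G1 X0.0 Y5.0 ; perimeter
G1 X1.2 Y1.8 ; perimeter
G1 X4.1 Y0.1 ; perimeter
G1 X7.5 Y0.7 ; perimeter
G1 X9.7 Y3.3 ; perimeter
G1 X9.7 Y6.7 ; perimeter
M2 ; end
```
solid part
  facet normal 0.0000 0.0000 -1.0000
    outer loop
      vertex 4.1 9.9 0.0
      vertex 7.5 9.3 0.0
      vertex 9.7 6.7 0.0
    endloop
  endfacet
  facet normal 0.0000 0.0000 -1.0000
    outer loop
      vertex 1.2 8.2 0.0
      vertex 4.1 9.9 0.0
      vertex 9.7 6.7 0.0
    endloop
  endfacet
  facet normal 0.0000 0.0000 -1.0000
    outer loop
      vertex 0.0 5.0 0.0
      vertex 1.2 8.2 0.0
      vertex 9.7 6.7 0.0
    endloop
  endfacet
  facet normal 0.0000 0.0000 -1.0000
    outer loop
      vertex 1.2 1.8 0.0
      vertex 0.0 5.0 0.0
      vertex 9.7 6.7 0.0
    endloop
  endfacet
  facet normal 0.0000 0.0000 -1.0000
    outer loop
      vertex 4.1 0.1 0.0
      vertex 1.2 1.8 0.0
      vertex 9.7 6.7 0.0
    endloop
  endfacet
  facet normal 0.0000 0.0000 -1.0000
    outer loop
      vertex 7.5 0.7 0.0
      vertex 4.1 0.1 0.0
      vertex 9.7 6.7 0.0
    endloop
  endfacet
  facet normal 0.0000 0.0000 -1.0000
    outer loop
      vertex 9.7 3.3 0.0
      vertex 7.5 0.7 0.0
      vertex 9.7 6.7 0.0
    endloop
  endfacet
  facet normal 0.0000 0.0000 1.0000
    outer loop
      vertex 9.7 6.7 14.0
      vertex 7.5 9.3 14.0
      vertex 4.1 9.9 14.0
    endloop
  endfacet
  facet normal 0.0000 0.0000 1.0000
    outer loop
      vertex 9.7 6.7 14.0
      vertex 4.1 9.9 14.0
      vertex 1.2 8.2 14.0
    endloop
  endfacet
  facet normal 0.0000 0.0000 1.0000
    outer loop
      vertex 9.7 6.7 14.0
      vertex 1.2 8.2 14.0
      vertex 0.0 5.0 14.0
    endloop
  endfacet
  facet normal 0.0000 0.0000 1.0000
    outer loop
      vertex 9.7 6.7 14.0
      vertex 0.0 5.0 14.0
      vertex 1.2 1.8 14.0
    endloop
  endfacet
  facet normal 0.0000 0.0000 1.0000
    outer loop
      vertex 9.7 6.7 14.0
      vertex 1.2 1.8 14.0
      vertex 4.1 0.1 14.0
    endloop
  endfacet
  facet normal 0.0000 0.0000 1.0000
    outer loop
      vertex 9.7 6.7 14.0
      vertex 4.1 0.1 14.0
      vertex 7.5 0.7 14.0
    endloop
  endfacet
  facet normal 0.0000 0.0000 1.0000
    outer loop
      vertex 9.7 6.7 14.0
      vertex 7.5 0.7 14.0
      vertex 9.7 3.3 14.0
    endloop
  endfacet
  facet normal 0.7634 0.6459 0.0000
    outer loop
      vertex 9.7 6.7 0.0
      vertex 7.5 9.3 0.0
      vertex 7.5 9.3 14.0
    endloop
  endfacet
  facet normal 0.7634 0.6459 0.0000
    outer loop
      vertex 9.7 6.7 0.0
      vertex 7.5 9.3 14.0
      vertex 9.7 6.7 14.0
    endloop
  endfacet
  facet normal 0.1738 0.9848 0.0000
    outer loop
      vertex 7.5 9.3 0.0
      vertex 4.1 9.9 0.0
      vertex 4.1 9.9 14.0
    endloop
  endfacet
  facet normal 0.1738 0.9848 0.0000
    outer loop
      vertex 7.5 9.3 0.0
      vertex 4.1 9.9 14.0
      vertex 7.5 9.3 14.0
    endloop
  endfacet
  facet normal -0.5057 0.8627 0.0000
    outer loop
      vertex 4.1 9.9 0.0
      vertex 1.2 8.2 0.0
      vertex 1.2 8.2 14.0
    endloop
  endfacet
  facet normal -0.5057 0.8627 0.0000
    outer loop
      vertex 4.1 9.9 0.0
      vertex 1.2 8.2 14.0
      vertex 4.1 9.9 14.0
    endloop
  endfacet
  facet normal -0.9363 0.3511 0.0000
    outer loop
      vertex 1.2 8.2 0.0
      vertex 0.0 5.0 0.0
      vertex 0.0 5.0 14.0
    endloop
  endfacet
  facet normal -0.9363 0.3511 0.0000
    outer loop
      vertex 1.2 8.2 0.0
      vertex 0.0 5.0 14.0
      vertex 1.2 8.2 14.0
    endloop
  endfacet
  facet normal -0.9363 -0.3511 0.0000
    outer loop
      vertex 0.0 5.0 0.0
      vertex 1.2 1.8 0.0
      vertex 1.2 1.8 14.0
    endloop
  endfacet
  facet normal -0.9363 -0.3511 0.0000
    outer loop
      vertex 0.0 5.0 0.0
      vertex 1.2 1.8 14.0
      vertex 0.0 5.0 14.0
    endloop
  endfacet
  facet normal -0.5057 -0.8627 0.0000
    outer loop
      vertex 1.2 1.8 0.0
      vertex 4.1 0.1 0.0
      vertex 4.1 0.1 14.0
    endloop
  endfacet
  facet normal -0.5057 -0.8627 0.0000
    outer loop
      vertex 1.2 1.8 0.0
      vertex 4.1 0.1 14.0
      vertex 1.2 1.8 14.0
    endloop
  endfacet
  facet normal 0.1738 -0.9848 0.0000
    outer loop
      vertex 4.1 0.1 0.0
      vertex 7.5 0.7 0.0
      vertex 7.5 0.7 14.0
    endloop
  endfacet
  facet normal 0.1738 -0.9848 0.0000
    outer loop
      vertex 4.1 0.1 0.0
      vertex 7.5 0.7 14.0
      vertex 4.1 0.1 14.0
    endloop
  endfacet
  facet normal 0.7634 -0.6459 0.0000
    outer loop
      vertex 7.5 0.7 0.0
      vertex 9.7 3.3 0.0
      vertex 9.7 3.3 14.0
    endloop
  endfacet
  facet normal 0.7634 -0.6459 0.0000
    outer loop
      vertex 7.5 0.7 0.0
      vertex 9.7 3.3 14.0
      vertex 7.5 0.7 14.0
    endloop
  endfacet
  facet normal 1.0000 0.0000 0.0000
    outer loop
      vertex 9.7 3.3 0.0
      vertex 9.7 6.7 0.0
      vertex 9.7 6.7 14.0
    endloop
  endfacet
  facet normal 1.0000 0.0000 0.0000
    outer loop
      vertex 9.7 3.3 0.0
      vertex 9.7 6.7 14.0
      vertex 9.7 3.3 14.0
    endloop
  endfacet
endsolid part

The G0 Z moves step by Δz≈3.5 mm. Every layer's G1 loop is the same polygon, so the solid is a straight extrusion of it from z=0 to z≈14. Closing with flat bottom and top caps and triangulating gives 32 facets — a regular 9-sided prism (a cylinder approximated with 9 flat sides), circumscribed radius ≈ 5 mm, height ≈ 14 mm.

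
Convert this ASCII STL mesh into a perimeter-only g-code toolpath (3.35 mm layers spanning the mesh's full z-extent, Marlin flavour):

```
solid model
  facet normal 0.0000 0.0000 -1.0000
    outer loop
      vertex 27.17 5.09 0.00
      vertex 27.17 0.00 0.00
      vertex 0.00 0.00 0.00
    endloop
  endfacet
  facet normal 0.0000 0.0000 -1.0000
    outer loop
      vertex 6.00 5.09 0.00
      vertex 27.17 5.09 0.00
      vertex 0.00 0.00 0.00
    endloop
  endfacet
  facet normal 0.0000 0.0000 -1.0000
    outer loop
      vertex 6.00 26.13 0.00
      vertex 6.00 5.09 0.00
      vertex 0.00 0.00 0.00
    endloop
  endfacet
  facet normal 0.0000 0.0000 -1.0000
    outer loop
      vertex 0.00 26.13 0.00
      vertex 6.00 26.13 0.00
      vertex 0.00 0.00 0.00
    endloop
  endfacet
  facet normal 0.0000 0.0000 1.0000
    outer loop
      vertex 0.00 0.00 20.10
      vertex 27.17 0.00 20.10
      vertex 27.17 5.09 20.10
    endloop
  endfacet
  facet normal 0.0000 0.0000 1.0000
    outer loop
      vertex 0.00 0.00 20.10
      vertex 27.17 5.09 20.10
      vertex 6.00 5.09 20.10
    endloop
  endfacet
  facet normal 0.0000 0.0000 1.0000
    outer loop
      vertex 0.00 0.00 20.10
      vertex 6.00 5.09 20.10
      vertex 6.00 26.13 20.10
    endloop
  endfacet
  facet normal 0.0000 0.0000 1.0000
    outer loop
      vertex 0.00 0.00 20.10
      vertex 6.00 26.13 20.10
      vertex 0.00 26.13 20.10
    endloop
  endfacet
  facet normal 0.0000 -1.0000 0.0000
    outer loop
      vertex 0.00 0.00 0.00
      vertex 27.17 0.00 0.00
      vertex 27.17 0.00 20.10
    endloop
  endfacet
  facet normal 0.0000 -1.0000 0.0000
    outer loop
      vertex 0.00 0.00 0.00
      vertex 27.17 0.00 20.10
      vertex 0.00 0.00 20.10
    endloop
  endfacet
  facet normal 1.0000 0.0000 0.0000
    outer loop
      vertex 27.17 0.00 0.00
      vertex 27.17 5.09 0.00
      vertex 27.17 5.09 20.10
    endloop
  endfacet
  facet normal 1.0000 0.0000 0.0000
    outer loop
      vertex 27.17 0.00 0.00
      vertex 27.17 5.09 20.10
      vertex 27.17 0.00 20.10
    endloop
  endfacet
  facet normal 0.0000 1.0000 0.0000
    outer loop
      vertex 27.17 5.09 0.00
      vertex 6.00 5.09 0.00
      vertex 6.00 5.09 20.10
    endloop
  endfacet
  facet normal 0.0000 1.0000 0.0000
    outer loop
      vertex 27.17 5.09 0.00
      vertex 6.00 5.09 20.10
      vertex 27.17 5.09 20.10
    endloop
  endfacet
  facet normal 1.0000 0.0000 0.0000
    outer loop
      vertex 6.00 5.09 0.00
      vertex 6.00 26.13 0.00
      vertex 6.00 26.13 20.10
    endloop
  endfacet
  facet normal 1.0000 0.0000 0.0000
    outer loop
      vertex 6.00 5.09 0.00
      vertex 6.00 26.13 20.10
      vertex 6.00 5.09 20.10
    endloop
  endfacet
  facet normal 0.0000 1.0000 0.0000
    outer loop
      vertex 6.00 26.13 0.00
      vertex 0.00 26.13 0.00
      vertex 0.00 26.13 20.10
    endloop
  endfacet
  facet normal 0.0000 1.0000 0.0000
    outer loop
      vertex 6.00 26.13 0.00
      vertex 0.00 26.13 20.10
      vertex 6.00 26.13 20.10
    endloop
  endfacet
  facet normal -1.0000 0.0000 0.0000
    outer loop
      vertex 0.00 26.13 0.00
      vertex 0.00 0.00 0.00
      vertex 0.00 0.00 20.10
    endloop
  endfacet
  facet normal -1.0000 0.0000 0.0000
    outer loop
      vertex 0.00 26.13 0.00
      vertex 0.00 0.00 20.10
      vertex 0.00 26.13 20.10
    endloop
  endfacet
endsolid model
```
; perimeter-only toolpath
G21 ; units = mm
G90 ; absolute positioning
G28 ; home
; layer 1
G0 Z3.35
G0 X0.00 Y0.00
G1 X27.17 Y0.00
G1 X27.17 Y5.09
G1 X6.00 Y5.09
G1 X6.00 Y26.13
G1 X0.00 Y26.13
G1 X0.00 Y0.00
; layer 2
G0 Z6.70
G0 X0.00 Y0.00
G1 X27.17 Y0.00
G1 X27.17 Y5.09
G1 X6.00 Y5.09
G1 X6.00 Y26.13
G1 X0.00 Y26.13
G1 X0.00 Y0.00
; layer 3
G0 Z10.05
G0 X0.00 Y0.00
G1 X27.17 Y0.00
G1 X27.17 Y5.09
G1 X6.00 Y5.09
G1 X6.00 Y26.13
G1 X0.00 Y26.13
G1 X0.00 Y0.00
; layer 4
G0 Z13.40
G0 X0.00 Y0.00
G1 X27.17 Y0.00
G1 X27.17 Y5.09
G1 X6.00 Y5.09
G1 X6.00 Y26.13
G1 X0.00 Y26.13
G1 X0.00 Y0.00
; layer 5
G0 Z16.75
G0 X0.00 Y0.00
G1 X27.17 Y0.00
G1 X27.17 Y5.09
G1 X6.00 Y5.09
G1 X6.00 Y26.13
G1 X0.00 Y26.13
G1 X0.00 Y0.00
; layer 6
G0 Z20.10
G0 X0.00 Y0.00
G1 X27.17 Y0.00
G1 X27.17 Y5.09
G1 X6.00 Y5.09
G1 X6.00 Y26.13
G1 X0.00 Y26.13
G1 X0.00 Y0.00
M2 ; end

The solid is an L-shaped prism: outer 27.2 × 26.1 mm, arm thicknesses ≈ 5.09 mm (horizontal) and 6 mm (vertical), extruded 20.1 mm in z. Slicing at Δz = 3.35 mm — 6 equal slices spanning the solid's height, so layer i sits at z = i·h/6 — gives 6 non-empty perimeters. Each is a 6-segment closed polygon; G0 lifts to the layer z and rapids to the start vertex, then G1 traces the edges.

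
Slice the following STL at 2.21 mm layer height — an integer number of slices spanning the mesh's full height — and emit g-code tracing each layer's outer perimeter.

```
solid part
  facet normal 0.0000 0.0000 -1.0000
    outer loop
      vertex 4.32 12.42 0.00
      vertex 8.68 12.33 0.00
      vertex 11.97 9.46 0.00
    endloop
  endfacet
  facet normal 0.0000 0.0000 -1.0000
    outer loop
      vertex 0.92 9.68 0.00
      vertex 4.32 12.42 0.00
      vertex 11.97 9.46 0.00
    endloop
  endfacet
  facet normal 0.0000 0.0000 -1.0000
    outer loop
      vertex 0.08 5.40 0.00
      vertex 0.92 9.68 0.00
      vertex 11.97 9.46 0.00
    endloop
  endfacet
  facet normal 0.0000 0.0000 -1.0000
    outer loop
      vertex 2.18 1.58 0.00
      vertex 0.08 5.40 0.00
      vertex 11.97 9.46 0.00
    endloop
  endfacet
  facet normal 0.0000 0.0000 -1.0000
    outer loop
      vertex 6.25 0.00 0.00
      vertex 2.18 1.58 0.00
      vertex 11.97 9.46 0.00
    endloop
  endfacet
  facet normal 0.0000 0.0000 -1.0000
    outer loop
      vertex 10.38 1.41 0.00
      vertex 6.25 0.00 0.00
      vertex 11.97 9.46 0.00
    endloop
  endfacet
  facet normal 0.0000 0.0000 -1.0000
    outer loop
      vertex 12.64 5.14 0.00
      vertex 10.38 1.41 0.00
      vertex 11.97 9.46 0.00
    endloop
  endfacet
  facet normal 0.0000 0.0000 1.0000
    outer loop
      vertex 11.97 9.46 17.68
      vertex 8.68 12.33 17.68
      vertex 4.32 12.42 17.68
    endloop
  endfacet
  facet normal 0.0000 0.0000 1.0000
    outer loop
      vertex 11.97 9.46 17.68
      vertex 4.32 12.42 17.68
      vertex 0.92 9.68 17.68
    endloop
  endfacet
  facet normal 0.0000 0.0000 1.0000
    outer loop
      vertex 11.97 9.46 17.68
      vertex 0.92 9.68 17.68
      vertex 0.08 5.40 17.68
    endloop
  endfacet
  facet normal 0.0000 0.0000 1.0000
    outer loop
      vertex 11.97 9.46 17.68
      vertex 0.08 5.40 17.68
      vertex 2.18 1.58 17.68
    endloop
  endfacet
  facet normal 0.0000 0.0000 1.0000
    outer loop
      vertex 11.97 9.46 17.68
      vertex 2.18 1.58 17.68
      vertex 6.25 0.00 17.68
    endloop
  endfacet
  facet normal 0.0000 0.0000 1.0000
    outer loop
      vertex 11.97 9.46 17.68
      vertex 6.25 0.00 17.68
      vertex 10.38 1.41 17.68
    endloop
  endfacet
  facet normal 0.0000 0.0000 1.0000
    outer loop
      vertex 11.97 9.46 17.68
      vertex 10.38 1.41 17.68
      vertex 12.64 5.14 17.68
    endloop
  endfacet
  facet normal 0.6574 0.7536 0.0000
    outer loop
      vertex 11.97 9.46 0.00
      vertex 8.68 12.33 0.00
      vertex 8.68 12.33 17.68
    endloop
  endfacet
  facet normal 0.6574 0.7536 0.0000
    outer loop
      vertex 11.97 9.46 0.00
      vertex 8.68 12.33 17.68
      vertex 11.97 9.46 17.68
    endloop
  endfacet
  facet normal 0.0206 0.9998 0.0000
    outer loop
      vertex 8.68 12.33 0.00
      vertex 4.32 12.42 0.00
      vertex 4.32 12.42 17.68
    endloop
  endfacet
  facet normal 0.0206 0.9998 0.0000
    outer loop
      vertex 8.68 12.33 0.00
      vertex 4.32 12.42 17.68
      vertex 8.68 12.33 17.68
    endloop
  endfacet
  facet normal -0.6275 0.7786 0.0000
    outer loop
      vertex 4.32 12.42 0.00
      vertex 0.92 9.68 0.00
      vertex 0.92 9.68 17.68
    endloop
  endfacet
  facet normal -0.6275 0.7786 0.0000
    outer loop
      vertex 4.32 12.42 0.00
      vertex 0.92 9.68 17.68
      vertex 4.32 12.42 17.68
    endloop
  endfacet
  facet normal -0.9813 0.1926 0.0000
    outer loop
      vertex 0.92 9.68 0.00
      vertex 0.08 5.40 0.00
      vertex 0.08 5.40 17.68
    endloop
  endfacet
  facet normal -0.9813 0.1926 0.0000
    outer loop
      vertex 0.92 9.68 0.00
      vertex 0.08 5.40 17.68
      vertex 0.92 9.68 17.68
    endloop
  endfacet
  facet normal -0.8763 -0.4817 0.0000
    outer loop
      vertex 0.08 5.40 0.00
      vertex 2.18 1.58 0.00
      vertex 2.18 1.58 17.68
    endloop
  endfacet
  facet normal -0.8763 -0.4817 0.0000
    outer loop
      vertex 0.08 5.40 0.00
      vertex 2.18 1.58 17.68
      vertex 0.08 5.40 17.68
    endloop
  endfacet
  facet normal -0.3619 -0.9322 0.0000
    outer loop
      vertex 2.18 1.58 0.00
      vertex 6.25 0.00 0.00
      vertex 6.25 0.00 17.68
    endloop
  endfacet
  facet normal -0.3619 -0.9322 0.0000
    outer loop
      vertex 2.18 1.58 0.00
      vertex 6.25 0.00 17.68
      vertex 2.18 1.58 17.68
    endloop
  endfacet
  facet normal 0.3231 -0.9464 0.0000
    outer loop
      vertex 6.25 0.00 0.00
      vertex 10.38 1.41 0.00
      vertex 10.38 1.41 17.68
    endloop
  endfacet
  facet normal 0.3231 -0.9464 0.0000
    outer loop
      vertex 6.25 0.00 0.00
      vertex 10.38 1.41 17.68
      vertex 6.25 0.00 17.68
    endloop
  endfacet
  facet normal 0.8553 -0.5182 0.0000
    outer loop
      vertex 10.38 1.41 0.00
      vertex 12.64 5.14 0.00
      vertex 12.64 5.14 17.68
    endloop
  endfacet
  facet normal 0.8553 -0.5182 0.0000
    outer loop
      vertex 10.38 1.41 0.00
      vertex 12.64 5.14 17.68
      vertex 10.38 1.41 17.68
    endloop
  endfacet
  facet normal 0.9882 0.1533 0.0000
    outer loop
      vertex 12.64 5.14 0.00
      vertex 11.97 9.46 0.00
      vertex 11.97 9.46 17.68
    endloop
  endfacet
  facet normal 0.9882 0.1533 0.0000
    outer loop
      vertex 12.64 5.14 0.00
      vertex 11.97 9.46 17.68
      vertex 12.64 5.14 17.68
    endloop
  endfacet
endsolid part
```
; perimeter-only toolpath
G21 ; units = mm
G90 ; absolute positioning
G28 ; home
; layer 1
G0 Z2.21
G0 X11.97 Y9.46
G1 X8.68 Y12.33
G1 X4.32 Y12.42
G1 X0.92 Y9.68
G1 X0.08 Y5.40
G1 X2.18 Y1.58
G1 X6.25 Y0.00
G1 X10.38 Y1.41
G1 X12.64 Y5.14
G1 X11.97 Y9.46
; layer 2
G0 Z4.42
G0 X11.97 Y9.46
G1 X8.68 Y12.33
G1 X4.32 Y12.42
G1 X0.92 Y9.68
G1 X0.08 Y5.40
G1 X2.18 Y1.58
G1 X6.25 Y0.00
G1 X10.38 Y1.41
G1 X12.64 Y5.14
G1 X11.97 Y9.46
; layer 3
G0 Z6.63
G0 X11.97 Y9.46
G1 X8.68 Y12.33
G1 X4.32 Y12.42
G1 X0.92 Y9.68
G1 X0.08 Y5.40
G1 X2.18 Y1.58
G1 X6.25 Y0.00
G1 X10.38 Y1.41
G1 X12.64 Y5.14
G1 X11.97 Y9.46
; layer 4
G0 Z8.84
G0 X11.97 Y9.46
G1 X8.68 Y12.33
G1 X4.32 Y12.42
G1 X0.92 Y9.68
G1 X0.08 Y5.40
G1 X2.18 Y1.58
G1 X6.25 Y0.00
G1 X10.38 Y1.41
G1 X12.64 Y5.14
G1 X11.97 Y9.46
; layer 5
G0 Z11.05
G0 X11.97 Y9.46
G1 X8.68 Y12.33
G1 X4.32 Y12.42
G1 X0.92 Y9.68
G1 X0.08 Y5.40
G1 X2.18 Y1.58
G1 X6.25 Y0.00
G1 X10.38 Y1.41
G1 X12.64 Y5.14
G1 X11.97 Y9.46
; layer 6
G0 Z13.26
G0 X11.97 Y9.46
G1 X8.68 Y12.33
G1 X4.32 Y12.42
G1 X0.92 Y9.68
G1 X0.08 Y5.40
G1 X2.18 Y1.58
G1 X6.25 Y0.00
G1 X10.38 Y1.41
G1 X12.64 Y5.14
G1 X11.97 Y9.46
; layer 7
G0 Z15.47
G0 X11.97 Y9.46
G1 X8.68 Y12.33
G1 X4.32 Y12.42
G1 X0.92 Y9.68
G1 X0.08 Y5.40
G1 X2.18 Y1.58
G1 X6.25 Y0.00
G1 X10.38 Y1.41
G1 X12.64 Y5.14
G1 X11.97 Y9.46
; layer 8
G0 Z17.68
G0 X11.97 Y9.46
G1 X8.68 Y12.33
G1 X4.32 Y12.42
G1 X0.92 Y9.68
G1 X0.08 Y5.40
G1 X2.18 Y1.58
G1 X6.25 Y0.00
G1 X10.38 Y1.41
G1 X12.64 Y5.14
G1 X11.97 Y9.46
M2 ; end

The solid is a regular 9-sided prism (a cylinder approximated with 9 flat sides), circumscribed radius ≈ 6.38 mm, height ≈ 17.7 mm. Slicing at Δz = 2.21 mm — 8 equal slices spanning the solid's height, so layer i sits at z = i·h/8 — gives 8 non-empty perimeters. Each is a 9-segment closed polygon; G0 lifts to the layer z and rapids to the start vertex, then G1 traces the edges.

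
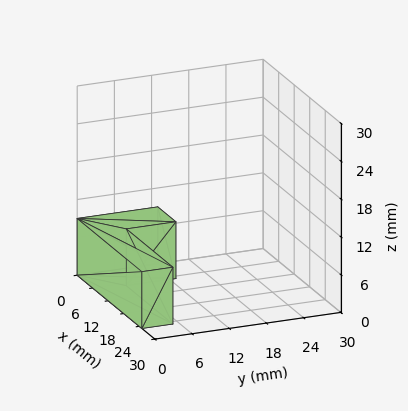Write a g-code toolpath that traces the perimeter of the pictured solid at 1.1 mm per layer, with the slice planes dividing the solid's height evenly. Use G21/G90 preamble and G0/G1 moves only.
Reading the render: the shape is an L-shaped prism: outer 25 × 13 mm, arm thicknesses ≈ 5 mm (horizontal) and 7 mm (vertical), extruded 9 mm in z (dimensions read to the nearest mm from the axis ticks). For the g-code, the solid's height is divided into equal slices at the stated Δz and each level perimeter traced with G1 moves after a G0 lift.

; perimeter-only toolpath
G21 ; units = mm
G90 ; absolute positioning
G28 ; home
; layer 1
G0 Z1.1
G0 X0.0 Y0.0
G1 X25.0 Y0.0
G1 X25.0 Y5.0
G1 X7.0 Y5.0
G1 X7.0 Y13.0
G1 X0.0 Y13.0
G1 X0.0 Y0.0
; layer 2
G0 Z2.2
G0 X0.0 Y0.0
G1 X25.0 Y0.0
G1 X25.0 Y5.0
G1 X7.0 Y5.0
G1 X7.0 Y13.0
G1 X0.0 Y13.0
G1 X0.0 Y0.0
; layer 3
G0 Z3.4
G0 X0.0 Y0.0
G1 X25.0 Y0.0
G1 X25.0 Y5.0
G1 X7.0 Y5.0
G1 X7.0 Y13.0
G1 X0.0 Y13.0
G1 X0.0 Y0.0
; layer 4
G0 Z4.5
G0 X0.0 Y0.0
G1 X25.0 Y0.0
G1 X25.0 Y5.0
G1 X7.0 Y5.0
G1 X7.0 Y13.0
G1 X0.0 Y13.0
G1 X0.0 Y0.0
; layer 5
G0 Z5.6
G0 X0.0 Y0.0
G1 X25.0 Y0.0
G1 X25.0 Y5.0
G1 X7.0 Y5.0
G1 X7.0 Y13.0
G1 X0.0 Y13.0
G1 X0.0 Y0.0
; layer 6
G0 Z6.8
G0 X0.0 Y0.0
G1 X25.0 Y0.0
G1 X25.0 Y5.0
G1 X7.0 Y5.0
G1 X7.0 Y13.0
G1 X0.0 Y13.0
G1 X0.0 Y0.0
; layer 7
G0 Z7.9
G0 X0.0 Y0.0
G1 X25.0 Y0.0
G1 X25.0 Y5.0
G1 X7.0 Y5.0
G1 X7.0 Y13.0
G1 X0.0 Y13.0
G1 X0.0 Y0.0
; layer 8
G0 Z9.0
G0 X0.0 Y0.0
G1 X25.0 Y0.0
G1 X25.0 Y5.0
G1 X7.0 Y5.0
G1 X7.0 Y13.0
G1 X0.0 Y13.0
G1 X0.0 Y0.0
M2 ; end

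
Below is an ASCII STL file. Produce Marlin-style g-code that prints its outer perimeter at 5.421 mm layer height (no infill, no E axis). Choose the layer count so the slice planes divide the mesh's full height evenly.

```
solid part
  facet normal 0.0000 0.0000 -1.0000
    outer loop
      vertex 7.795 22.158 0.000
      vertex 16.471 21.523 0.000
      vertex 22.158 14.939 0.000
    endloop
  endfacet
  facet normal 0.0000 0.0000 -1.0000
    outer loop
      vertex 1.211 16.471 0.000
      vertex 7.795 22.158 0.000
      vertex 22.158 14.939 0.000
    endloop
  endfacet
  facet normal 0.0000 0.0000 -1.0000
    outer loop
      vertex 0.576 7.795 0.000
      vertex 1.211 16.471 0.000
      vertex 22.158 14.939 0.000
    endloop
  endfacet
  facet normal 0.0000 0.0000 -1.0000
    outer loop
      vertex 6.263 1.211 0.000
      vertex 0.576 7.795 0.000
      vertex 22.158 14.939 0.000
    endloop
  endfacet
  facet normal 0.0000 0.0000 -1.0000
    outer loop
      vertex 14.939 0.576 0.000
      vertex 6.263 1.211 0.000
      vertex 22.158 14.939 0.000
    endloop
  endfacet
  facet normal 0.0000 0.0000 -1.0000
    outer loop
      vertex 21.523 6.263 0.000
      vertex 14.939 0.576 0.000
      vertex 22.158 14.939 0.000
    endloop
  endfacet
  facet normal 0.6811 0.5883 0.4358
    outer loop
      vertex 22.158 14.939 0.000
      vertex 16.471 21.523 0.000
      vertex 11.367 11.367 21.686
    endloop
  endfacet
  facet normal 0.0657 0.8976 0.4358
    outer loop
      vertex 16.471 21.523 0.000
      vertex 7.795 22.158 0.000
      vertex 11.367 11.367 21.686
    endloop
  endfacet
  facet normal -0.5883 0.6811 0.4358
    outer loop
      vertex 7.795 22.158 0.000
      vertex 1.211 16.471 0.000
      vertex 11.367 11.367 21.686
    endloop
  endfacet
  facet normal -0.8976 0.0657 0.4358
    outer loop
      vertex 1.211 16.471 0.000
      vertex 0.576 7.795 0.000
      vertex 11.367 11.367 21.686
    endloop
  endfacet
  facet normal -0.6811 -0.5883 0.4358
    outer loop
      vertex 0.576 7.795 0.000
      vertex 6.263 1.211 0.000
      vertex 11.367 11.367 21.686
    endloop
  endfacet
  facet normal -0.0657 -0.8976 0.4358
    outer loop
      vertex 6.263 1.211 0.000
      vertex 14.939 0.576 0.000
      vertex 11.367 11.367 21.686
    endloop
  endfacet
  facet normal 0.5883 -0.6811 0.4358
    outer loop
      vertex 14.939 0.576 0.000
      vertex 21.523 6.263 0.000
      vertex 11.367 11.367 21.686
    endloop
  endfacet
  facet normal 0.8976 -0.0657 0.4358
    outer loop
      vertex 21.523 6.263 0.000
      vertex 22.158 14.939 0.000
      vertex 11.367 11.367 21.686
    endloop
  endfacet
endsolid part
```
; perimeter-only toolpath
G21 ; units = mm
G90 ; absolute positioning
G28 ; home
; layer 1
G0 Z5.421
G0 X19.460 Y14.046
G1 X15.195 Y18.984
G1 X8.688 Y19.460
G1 X3.750 Y15.195
G1 X3.274 Y8.688
G1 X7.539 Y3.750
G1 X14.046 Y3.274
G1 X18.984 Y7.539
G1 X19.460 Y14.046
; layer 2
G0 Z10.843
G0 X16.763 Y13.153
G1 X13.919 Y16.445
G1 X9.581 Y16.763
G1 X6.289 Y13.919
G1 X5.972 Y9.581
G1 X8.815 Y6.289
G1 X13.153 Y5.972
G1 X16.445 Y8.815
G1 X16.763 Y13.153
; layer 3
G0 Z16.264
G0 X14.065 Y12.260
G1 X12.643 Y13.906
G1 X10.474 Y14.065
G1 X8.828 Y12.643
G1 X8.669 Y10.474
G1 X10.091 Y8.828
G1 X12.260 Y8.669
G1 X13.906 Y10.091
G1 X14.065 Y12.260
M2 ; end

The solid is a regular 8-sided pyramid, base circumscribed radius ≈ 11.4 mm, apex at z ≈ 21.7 mm. Slicing at Δz = 5.421 mm — 4 equal slices spanning the solid's height, so layer i sits at z = i·h/4 — gives 3 non-empty perimeters. Each is a 8-segment closed polygon; G0 lifts to the layer z and rapids to the start vertex, then G1 traces the edges. The cross-section shrinks linearly with z (the slice at the apex is degenerate and omitted).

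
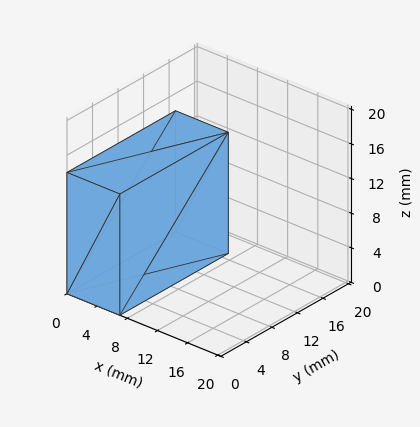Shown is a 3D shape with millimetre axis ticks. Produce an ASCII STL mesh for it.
Reading the render: the shape is a rectangular box, roughly 7 × 17 mm footprint and 14 mm tall (dimensions read to the nearest mm from the axis ticks). For the STL, each face is triangulated and given an outward normal.

solid part
  facet normal 0.0000 0.0000 -1.0000
    outer loop
      vertex 7.00 17.00 0.00
      vertex 7.00 0.00 0.00
      vertex 0.00 0.00 0.00
    endloop
  endfacet
  facet normal 0.0000 0.0000 -1.0000
    outer loop
      vertex 0.00 17.00 0.00
      vertex 7.00 17.00 0.00
      vertex 0.00 0.00 0.00
    endloop
  endfacet
  facet normal 0.0000 0.0000 1.0000
    outer loop
      vertex 0.00 0.00 14.00
      vertex 7.00 0.00 14.00
      vertex 7.00 17.00 14.00
    endloop
  endfacet
  facet normal 0.0000 0.0000 1.0000
    outer loop
      vertex 0.00 0.00 14.00
      vertex 7.00 17.00 14.00
      vertex 0.00 17.00 14.00
    endloop
  endfacet
  facet normal 0.0000 -1.0000 0.0000
    outer loop
      vertex 0.00 0.00 0.00
      vertex 7.00 0.00 0.00
      vertex 7.00 0.00 14.00
    endloop
  endfacet
  facet normal 0.0000 -1.0000 0.0000
    outer loop
      vertex 0.00 0.00 0.00
      vertex 7.00 0.00 14.00
      vertex 0.00 0.00 14.00
    endloop
  endfacet
  facet normal 0.0000 1.0000 0.0000
    outer loop
      vertex 7.00 17.00 14.00
      vertex 7.00 17.00 0.00
      vertex 0.00 17.00 0.00
    endloop
  endfacet
  facet normal 0.0000 1.0000 0.0000
    outer loop
      vertex 0.00 17.00 14.00
      vertex 7.00 17.00 14.00
      vertex 0.00 17.00 0.00
    endloop
  endfacet
  facet normal -1.0000 0.0000 0.0000
    outer loop
      vertex 0.00 17.00 14.00
      vertex 0.00 17.00 0.00
      vertex 0.00 0.00 0.00
    endloop
  endfacet
  facet normal -1.0000 0.0000 0.0000
    outer loop
      vertex 0.00 0.00 14.00
      vertex 0.00 17.00 14.00
      vertex 0.00 0.00 0.00
    endloop
  endfacet
  facet normal 1.0000 0.0000 0.0000
    outer loop
      vertex 7.00 0.00 0.00
      vertex 7.00 17.00 0.00
      vertex 7.00 17.00 14.00
    endloop
  endfacet
  facet normal 1.0000 0.0000 0.0000
    outer loop
      vertex 7.00 0.00 0.00
      vertex 7.00 17.00 14.00
      vertex 7.00 0.00 14.00
    endloop
  endfacet
endsolid part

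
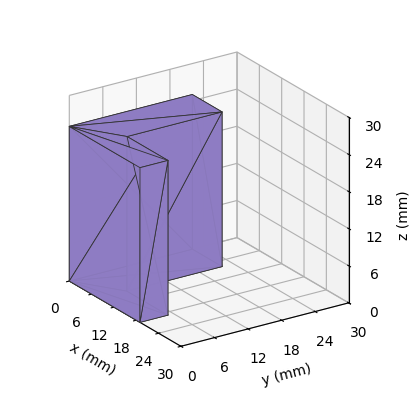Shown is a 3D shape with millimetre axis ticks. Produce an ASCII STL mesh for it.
Reading the render: the shape is an L-shaped prism: outer 19 × 22 mm, arm thicknesses ≈ 5 mm (horizontal) and 8 mm (vertical), extruded 25 mm in z (dimensions read to the nearest mm from the axis ticks). For the STL, each face is triangulated and given an outward normal.

solid part
  facet normal 0.0000 0.0000 -1.0000
    outer loop
      vertex 19.00 5.00 0.00
      vertex 19.00 0.00 0.00
      vertex 0.00 0.00 0.00
    endloop
  endfacet
  facet normal 0.0000 0.0000 -1.0000
    outer loop
      vertex 8.00 5.00 0.00
      vertex 19.00 5.00 0.00
      vertex 0.00 0.00 0.00
    endloop
  endfacet
  facet normal 0.0000 0.0000 -1.0000
    outer loop
      vertex 8.00 22.00 0.00
      vertex 8.00 5.00 0.00
      vertex 0.00 0.00 0.00
    endloop
  endfacet
  facet normal 0.0000 0.0000 -1.0000
    outer loop
      vertex 0.00 22.00 0.00
      vertex 8.00 22.00 0.00
      vertex 0.00 0.00 0.00
    endloop
  endfacet
  facet normal 0.0000 0.0000 1.0000
    outer loop
      vertex 0.00 0.00 25.00
      vertex 19.00 0.00 25.00
      vertex 19.00 5.00 25.00
    endloop
  endfacet
  facet normal 0.0000 0.0000 1.0000
    outer loop
      vertex 0.00 0.00 25.00
      vertex 19.00 5.00 25.00
      vertex 8.00 5.00 25.00
    endloop
  endfacet
  facet normal 0.0000 0.0000 1.0000
    outer loop
      vertex 0.00 0.00 25.00
      vertex 8.00 5.00 25.00
      vertex 8.00 22.00 25.00
    endloop
  endfacet
  facet normal 0.0000 0.0000 1.0000
    outer loop
      vertex 0.00 0.00 25.00
      vertex 8.00 22.00 25.00
      vertex 0.00 22.00 25.00
    endloop
  endfacet
  facet normal 0.0000 -1.0000 0.0000
    outer loop
      vertex 0.00 0.00 0.00
      vertex 19.00 0.00 0.00
      vertex 19.00 0.00 25.00
    endloop
  endfacet
  facet normal 0.0000 -1.0000 0.0000
    outer loop
      vertex 0.00 0.00 0.00
      vertex 19.00 0.00 25.00
      vertex 0.00 0.00 25.00
    endloop
  endfacet
  facet normal 1.0000 0.0000 0.0000
    outer loop
      vertex 19.00 0.00 0.00
      vertex 19.00 5.00 0.00
      vertex 19.00 5.00 25.00
    endloop
  endfacet
  facet normal 1.0000 0.0000 0.0000
    outer loop
      vertex 19.00 0.00 0.00
      vertex 19.00 5.00 25.00
      vertex 19.00 0.00 25.00
    endloop
  endfacet
  facet normal 0.0000 1.0000 0.0000
    outer loop
      vertex 19.00 5.00 0.00
      vertex 8.00 5.00 0.00
      vertex 8.00 5.00 25.00
    endloop
  endfacet
  facet normal 0.0000 1.0000 0.0000
    outer loop
      vertex 19.00 5.00 0.00
      vertex 8.00 5.00 25.00
      vertex 19.00 5.00 25.00
    endloop
  endfacet
  facet normal 1.0000 0.0000 0.0000
    outer loop
      vertex 8.00 5.00 0.00
      vertex 8.00 22.00 0.00
      vertex 8.00 22.00 25.00
    endloop
  endfacet
  facet normal 1.0000 0.0000 0.0000
    outer loop
      vertex 8.00 5.00 0.00
      vertex 8.00 22.00 25.00
      vertex 8.00 5.00 25.00
    endloop
  endfacet
  facet normal 0.0000 1.0000 0.0000
    outer loop
      vertex 8.00 22.00 0.00
      vertex 0.00 22.00 0.00
      vertex 0.00 22.00 25.00
    endloop
  endfacet
  facet normal 0.0000 1.0000 0.0000
    outer loop
      vertex 8.00 22.00 0.00
      vertex 0.00 22.00 25.00
      vertex 8.00 22.00 25.00
    endloop
  endfacet
  facet normal -1.0000 0.0000 0.0000
    outer loop
      vertex 0.00 22.00 0.00
      vertex 0.00 0.00 0.00
      vertex 0.00 0.00 25.00
    endloop
  endfacet
  facet normal -1.0000 0.0000 0.0000
    outer loop
      vertex 0.00 22.00 0.00
      vertex 0.00 0.00 25.00
      vertex 0.00 22.00 25.00
    endloop
  endfacet
endsolid part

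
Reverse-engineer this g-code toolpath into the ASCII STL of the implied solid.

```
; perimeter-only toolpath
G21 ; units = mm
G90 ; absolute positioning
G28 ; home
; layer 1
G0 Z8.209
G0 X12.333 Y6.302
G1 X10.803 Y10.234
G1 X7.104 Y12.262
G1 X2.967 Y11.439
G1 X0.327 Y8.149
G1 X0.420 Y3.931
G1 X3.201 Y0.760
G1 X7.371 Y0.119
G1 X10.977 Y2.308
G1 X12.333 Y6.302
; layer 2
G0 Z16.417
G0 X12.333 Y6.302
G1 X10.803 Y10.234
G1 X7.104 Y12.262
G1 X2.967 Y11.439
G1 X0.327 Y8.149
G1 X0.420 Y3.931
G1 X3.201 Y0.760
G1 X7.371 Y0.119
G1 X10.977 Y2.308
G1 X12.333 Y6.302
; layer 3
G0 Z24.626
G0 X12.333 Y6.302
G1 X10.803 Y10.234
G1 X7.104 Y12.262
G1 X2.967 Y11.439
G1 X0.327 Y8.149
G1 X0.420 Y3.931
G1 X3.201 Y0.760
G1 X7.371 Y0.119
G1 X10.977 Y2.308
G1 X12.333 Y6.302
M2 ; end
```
solid part
  facet normal 0.0000 0.0000 -1.0000
    outer loop
      vertex 7.104 12.262 0.000
      vertex 10.803 10.234 0.000
      vertex 12.333 6.302 0.000
    endloop
  endfacet
  facet normal 0.0000 0.0000 -1.0000
    outer loop
      vertex 2.967 11.439 0.000
      vertex 7.104 12.262 0.000
      vertex 12.333 6.302 0.000
    endloop
  endfacet
  facet normal 0.0000 0.0000 -1.0000
    outer loop
      vertex 0.327 8.149 0.000
      vertex 2.967 11.439 0.000
      vertex 12.333 6.302 0.000
    endloop
  endfacet
  facet normal 0.0000 0.0000 -1.0000
    outer loop
      vertex 0.420 3.931 0.000
      vertex 0.327 8.149 0.000
      vertex 12.333 6.302 0.000
    endloop
  endfacet
  facet normal 0.0000 0.0000 -1.0000
    outer loop
      vertex 3.201 0.760 0.000
      vertex 0.420 3.931 0.000
      vertex 12.333 6.302 0.000
    endloop
  endfacet
  facet normal 0.0000 0.0000 -1.0000
    outer loop
      vertex 7.371 0.119 0.000
      vertex 3.201 0.760 0.000
      vertex 12.333 6.302 0.000
    endloop
  endfacet
  facet normal 0.0000 0.0000 -1.0000
    outer loop
      vertex 10.977 2.308 0.000
      vertex 7.371 0.119 0.000
      vertex 12.333 6.302 0.000
    endloop
  endfacet
  facet normal 0.0000 0.0000 1.0000
    outer loop
      vertex 12.333 6.302 24.626
      vertex 10.803 10.234 24.626
      vertex 7.104 12.262 24.626
    endloop
  endfacet
  facet normal 0.0000 0.0000 1.0000
    outer loop
      vertex 12.333 6.302 24.626
      vertex 7.104 12.262 24.626
      vertex 2.967 11.439 24.626
    endloop
  endfacet
  facet normal 0.0000 0.0000 1.0000
    outer loop
      vertex 12.333 6.302 24.626
      vertex 2.967 11.439 24.626
      vertex 0.327 8.149 24.626
    endloop
  endfacet
  facet normal 0.0000 0.0000 1.0000
    outer loop
      vertex 12.333 6.302 24.626
      vertex 0.327 8.149 24.626
      vertex 0.420 3.931 24.626
    endloop
  endfacet
  facet normal 0.0000 0.0000 1.0000
    outer loop
      vertex 12.333 6.302 24.626
      vertex 0.420 3.931 24.626
      vertex 3.201 0.760 24.626
    endloop
  endfacet
  facet normal 0.0000 0.0000 1.0000
    outer loop
      vertex 12.333 6.302 24.626
      vertex 3.201 0.760 24.626
      vertex 7.371 0.119 24.626
    endloop
  endfacet
  facet normal 0.0000 0.0000 1.0000
    outer loop
      vertex 12.333 6.302 24.626
      vertex 7.371 0.119 24.626
      vertex 10.977 2.308 24.626
    endloop
  endfacet
  facet normal 0.9319 0.3626 0.0000
    outer loop
      vertex 12.333 6.302 0.000
      vertex 10.803 10.234 0.000
      vertex 10.803 10.234 24.626
    endloop
  endfacet
  facet normal 0.9319 0.3626 0.0000
    outer loop
      vertex 12.333 6.302 0.000
      vertex 10.803 10.234 24.626
      vertex 12.333 6.302 24.626
    endloop
  endfacet
  facet normal 0.4807 0.8769 0.0000
    outer loop
      vertex 10.803 10.234 0.000
      vertex 7.104 12.262 0.000
      vertex 7.104 12.262 24.626
    endloop
  endfacet
  facet normal 0.4807 0.8769 0.0000
    outer loop
      vertex 10.803 10.234 0.000
      vertex 7.104 12.262 24.626
      vertex 10.803 10.234 24.626
    endloop
  endfacet
  facet normal -0.1951 0.9808 0.0000
    outer loop
      vertex 7.104 12.262 0.000
      vertex 2.967 11.439 0.000
      vertex 2.967 11.439 24.626
    endloop
  endfacet
  facet normal -0.1951 0.9808 0.0000
    outer loop
      vertex 7.104 12.262 0.000
      vertex 2.967 11.439 24.626
      vertex 7.104 12.262 24.626
    endloop
  endfacet
  facet normal -0.7799 0.6259 0.0000
    outer loop
      vertex 2.967 11.439 0.000
      vertex 0.327 8.149 0.000
      vertex 0.327 8.149 24.626
    endloop
  endfacet
  facet normal -0.7799 0.6259 0.0000
    outer loop
      vertex 2.967 11.439 0.000
      vertex 0.327 8.149 24.626
      vertex 2.967 11.439 24.626
    endloop
  endfacet
  facet normal -0.9998 -0.0220 0.0000
    outer loop
      vertex 0.327 8.149 0.000
      vertex 0.420 3.931 0.000
      vertex 0.420 3.931 24.626
    endloop
  endfacet
  facet normal -0.9998 -0.0220 0.0000
    outer loop
      vertex 0.327 8.149 0.000
      vertex 0.420 3.931 24.626
      vertex 0.327 8.149 24.626
    endloop
  endfacet
  facet normal -0.7518 -0.6594 0.0000
    outer loop
      vertex 0.420 3.931 0.000
      vertex 3.201 0.760 0.000
      vertex 3.201 0.760 24.626
    endloop
  endfacet
  facet normal -0.7518 -0.6594 0.0000
    outer loop
      vertex 0.420 3.931 0.000
      vertex 3.201 0.760 24.626
      vertex 0.420 3.931 24.626
    endloop
  endfacet
  facet normal -0.1519 -0.9884 0.0000
    outer loop
      vertex 3.201 0.760 0.000
      vertex 7.371 0.119 0.000
      vertex 7.371 0.119 24.626
    endloop
  endfacet
  facet normal -0.1519 -0.9884 0.0000
    outer loop
      vertex 3.201 0.760 0.000
      vertex 7.371 0.119 24.626
      vertex 3.201 0.760 24.626
    endloop
  endfacet
  facet normal 0.5189 -0.8548 0.0000
    outer loop
      vertex 7.371 0.119 0.000
      vertex 10.977 2.308 0.000
      vertex 10.977 2.308 24.626
    endloop
  endfacet
  facet normal 0.5189 -0.8548 0.0000
    outer loop
      vertex 7.371 0.119 0.000
      vertex 10.977 2.308 24.626
      vertex 7.371 0.119 24.626
    endloop
  endfacet
  facet normal 0.9469 -0.3215 0.0000
    outer loop
      vertex 10.977 2.308 0.000
      vertex 12.333 6.302 0.000
      vertex 12.333 6.302 24.626
    endloop
  endfacet
  facet normal 0.9469 -0.3215 0.0000
    outer loop
      vertex 10.977 2.308 0.000
      vertex 12.333 6.302 24.626
      vertex 10.977 2.308 24.626
    endloop
  endfacet
endsolid part

The G0 Z moves step by Δz≈8.209 mm. Every layer's G1 loop is the same polygon, so the solid is a straight extrusion of it from z=0 to z≈24.6. Closing with flat bottom and top caps and triangulating gives 32 facets — a regular 9-sided prism (a cylinder approximated with 9 flat sides), circumscribed radius ≈ 6.17 mm, height ≈ 24.6 mm.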